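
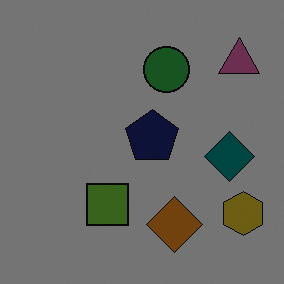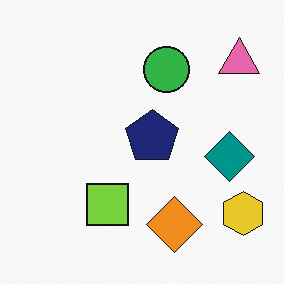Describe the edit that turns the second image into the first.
Darkened a lot.

Every pixel — background and shapes alike — is uniformly darkened.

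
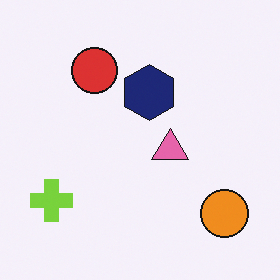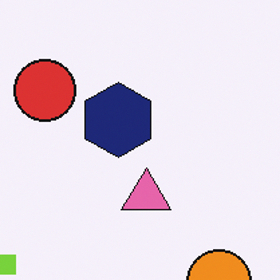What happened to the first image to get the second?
The transformation is: cropped to a modestly smaller region and rescaled.

The visible shapes are larger and the field of view is narrower; shapes near the original edges may be partly or wholly outside the frame — a crop-and-rescale.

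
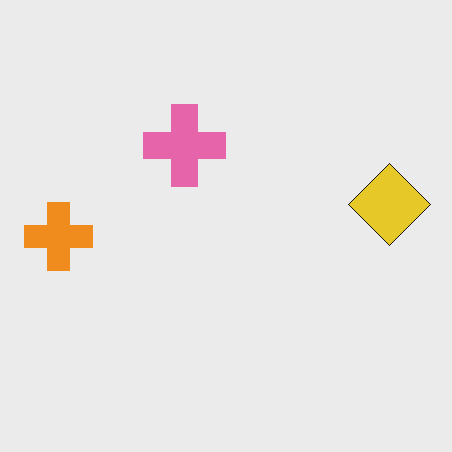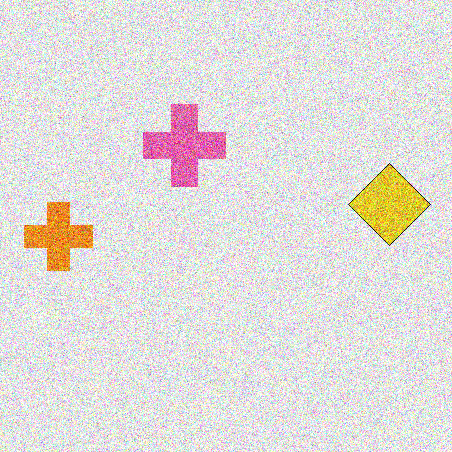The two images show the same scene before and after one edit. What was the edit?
This is the original image degraded with strong gaussian noise.

Random speckle covers the whole image, including the flat background.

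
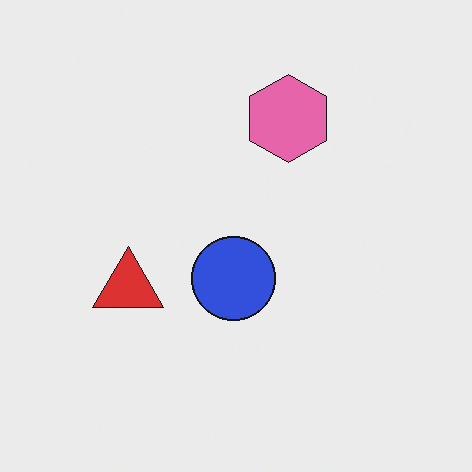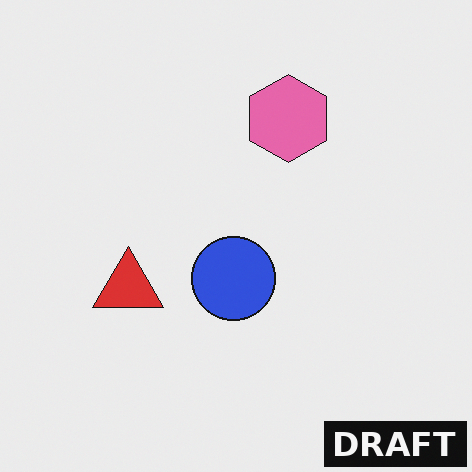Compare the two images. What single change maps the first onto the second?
It was watermarked with the text "DRAFT" in the lower-right corner.

A dark label reading "DRAFT" appears in the lower-right corner.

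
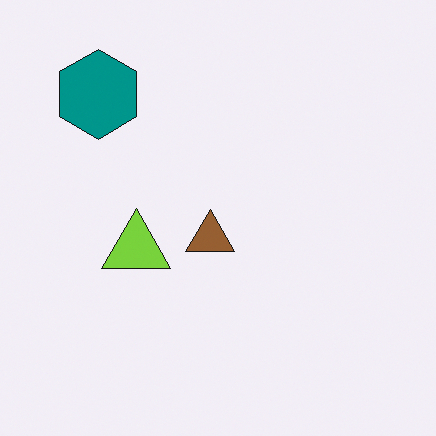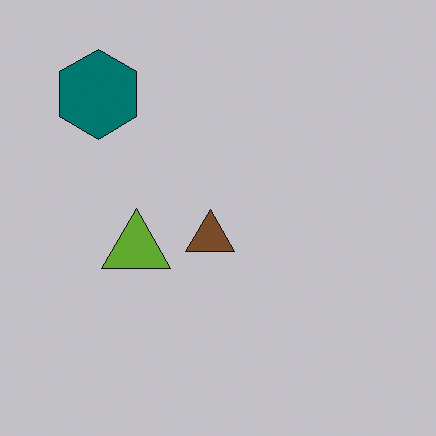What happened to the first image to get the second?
The second image is the first darkened a little.

Every pixel — background and shapes alike — is uniformly darkened.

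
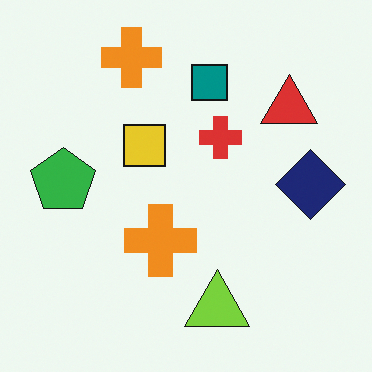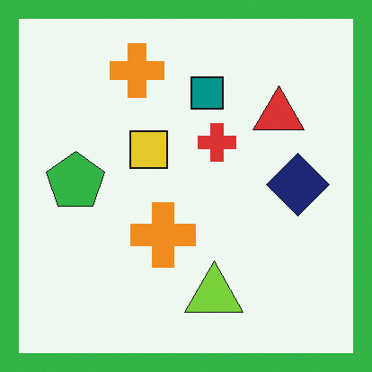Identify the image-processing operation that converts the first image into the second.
Framed with a green border.

A solid green frame runs around the edge of the second image, with the content slightly shrunk inside it.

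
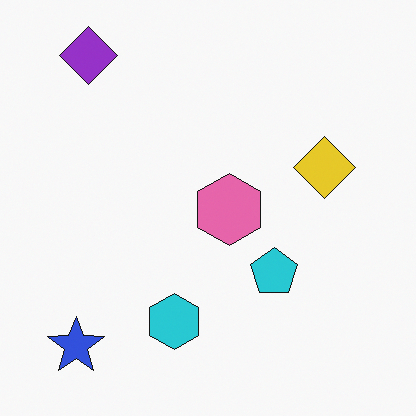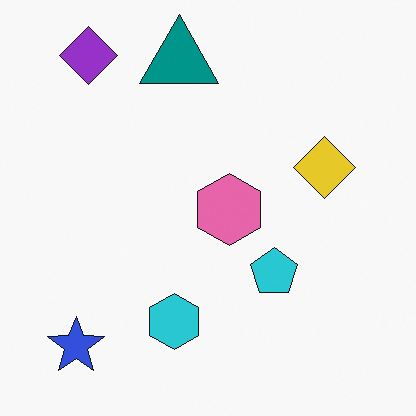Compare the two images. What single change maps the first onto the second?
The image was overlaid with an additional teal triangle.

A teal triangle appears in the second image that is absent from the first.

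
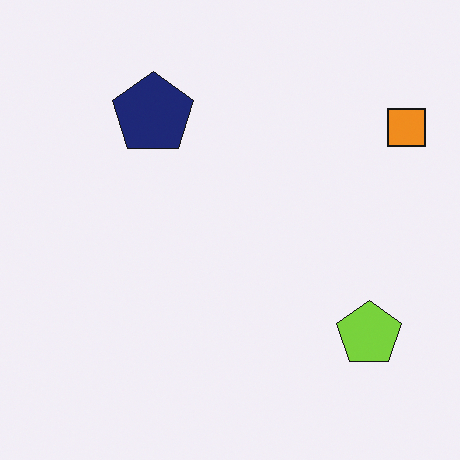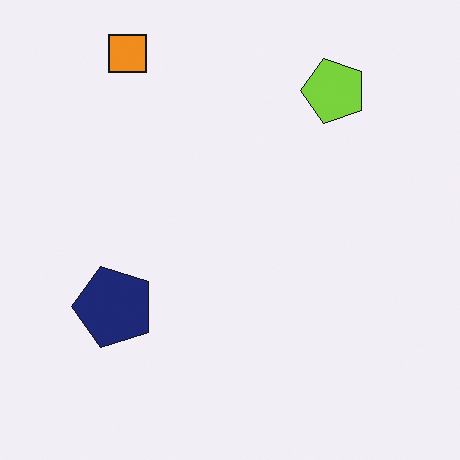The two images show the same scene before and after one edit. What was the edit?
Rotated 90° counter-clockwise.

The orange square sits in the top-right of the first image and the top-left of the second — consistent with a whole-image 90° counter-clockwise rotation.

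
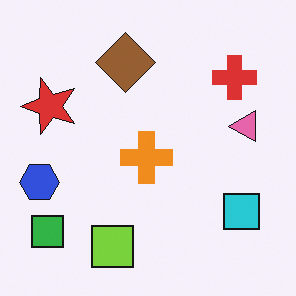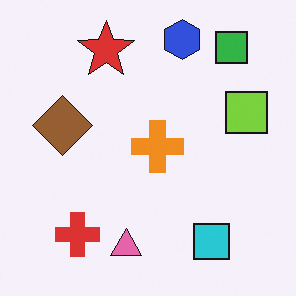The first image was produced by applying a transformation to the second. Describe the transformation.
This is the original image transposed (reflected across the top-left ↔ bottom-right diagonal).

Shapes have swapped their row and column positions — what was in the top-right is now in the bottom-left — a diagonal reflection.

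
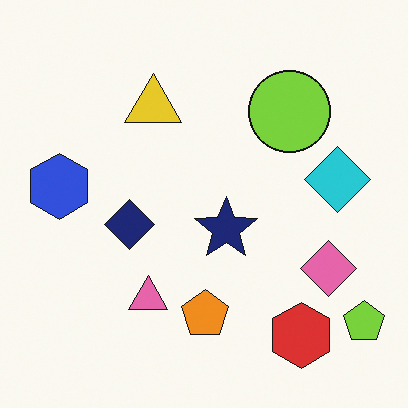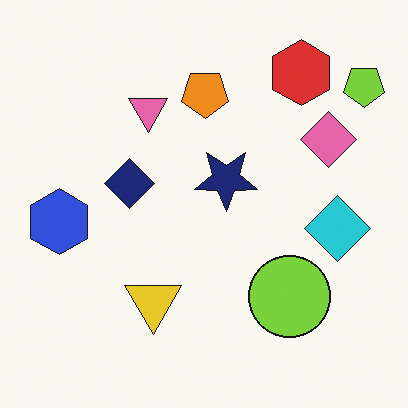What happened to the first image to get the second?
The image was flipped vertically (top ↔ bottom).

The red hexagon is in the bottom-right of the first image and the top-right of the second — shapes on opposite sides of the horizontal midline have swapped in a mirror flip.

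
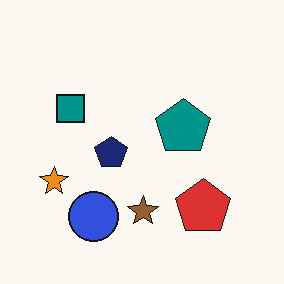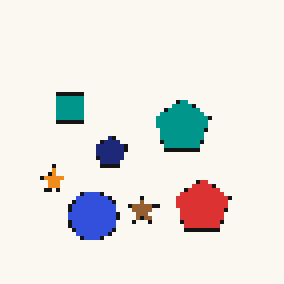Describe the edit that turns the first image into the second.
Mildly pixelated.

Shapes are reduced to large square blocks; fine edges and outlines are lost — a downscale-then-upscale (mosaic) effect.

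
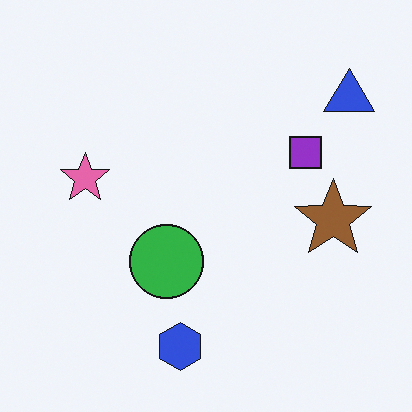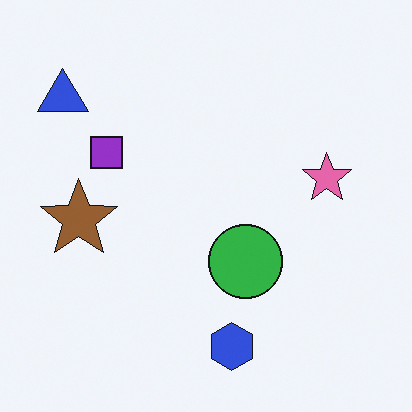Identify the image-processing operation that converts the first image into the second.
The second image is the first flipped horizontally (left ↔ right).

The blue triangle is in the top-right of the first image and the top-left of the second — shapes on opposite sides of the vertical midline have swapped in a mirror flip.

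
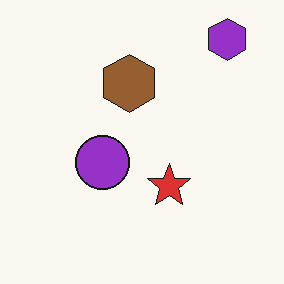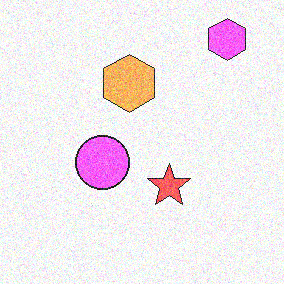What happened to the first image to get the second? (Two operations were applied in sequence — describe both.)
The transformation is: substantially brightened, then degraded with visible gaussian noise.

Every pixel — background and shapes alike — is uniformly brightened. Random speckle covers the whole image, including the flat background.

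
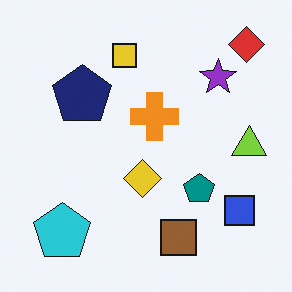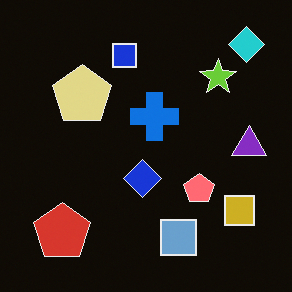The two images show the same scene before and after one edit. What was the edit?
The image was color-inverted (negative).

The light background has become dark and every shape's color is its complement — a photographic negative.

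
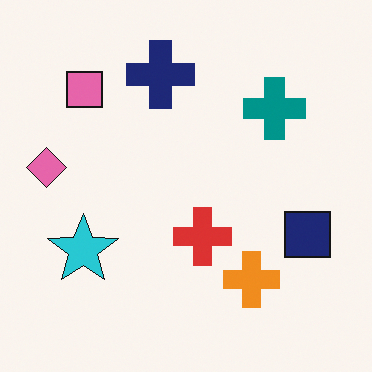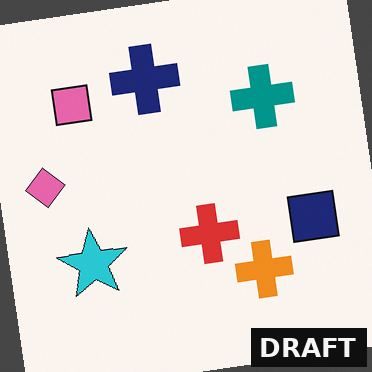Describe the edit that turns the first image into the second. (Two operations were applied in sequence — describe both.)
The image was rotated counter-clockwise by a few degrees, then watermarked with the text "DRAFT" in the lower-right corner.

Every shape is tilted by the same angle and the image corners show triangular fill wedges — a whole-image rotation by a non-right angle. A dark label reading "DRAFT" appears in the lower-right corner.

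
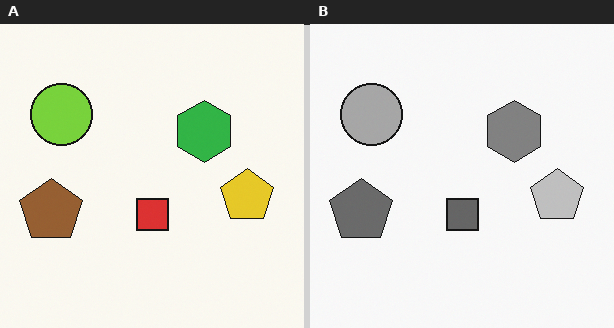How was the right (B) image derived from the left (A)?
Converted to grayscale.

All color is removed — every shape is now a shade of grey.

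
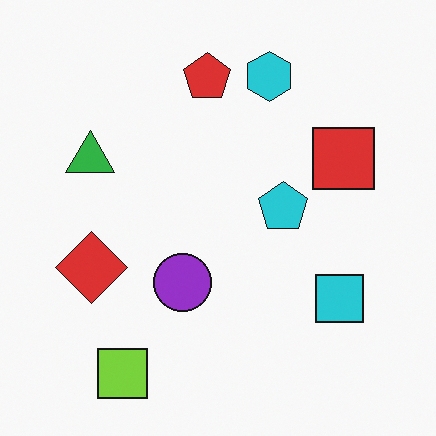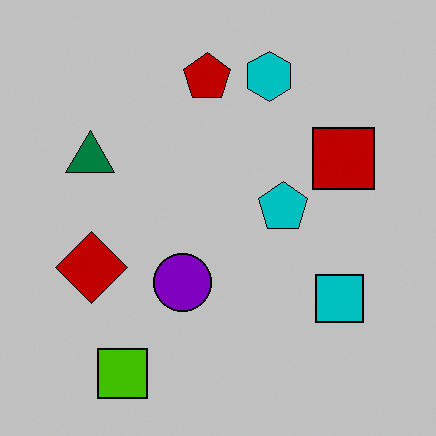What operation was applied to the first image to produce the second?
The transformation is: heavily posterized to just a handful of flat colors.

Each flat color has snapped to a coarser quantized level — most visibly, the near-white background has dropped to a flat grey.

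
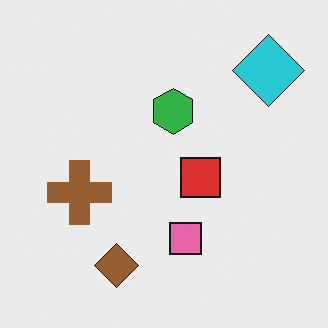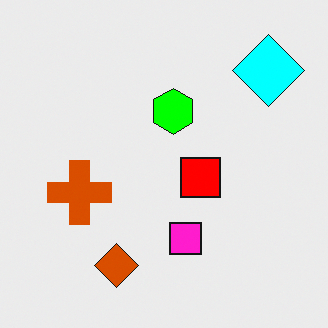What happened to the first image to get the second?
The second image is the first heavily oversaturated.

All colors are more vivid — a global saturation change.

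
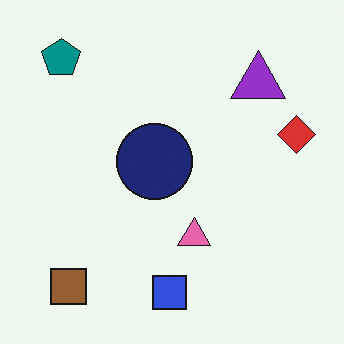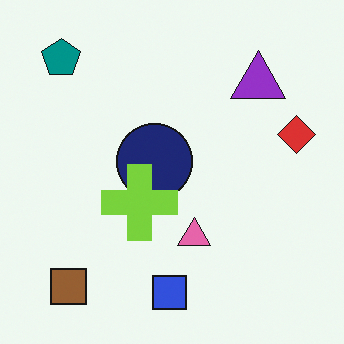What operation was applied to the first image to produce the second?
The second image is the first overlaid with an additional lime cross.

A lime cross appears in the second image that is absent from the first.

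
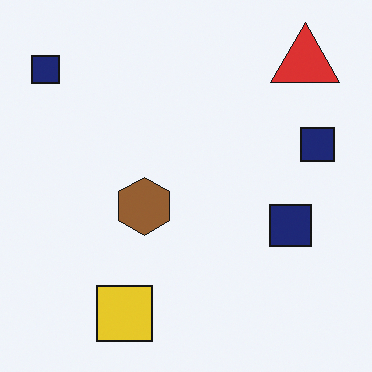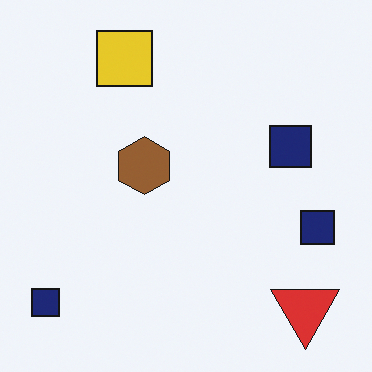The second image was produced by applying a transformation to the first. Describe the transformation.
The second image is the first flipped vertically (top ↔ bottom).

The yellow square is in the bottom of the first image and the top of the second — shapes on opposite sides of the horizontal midline have swapped in a mirror flip.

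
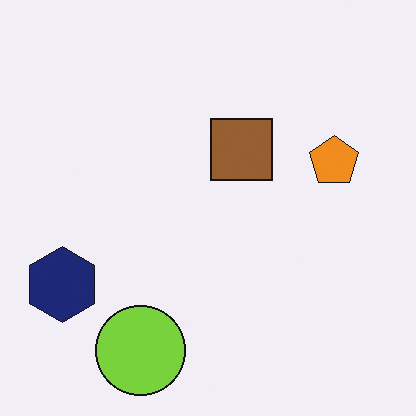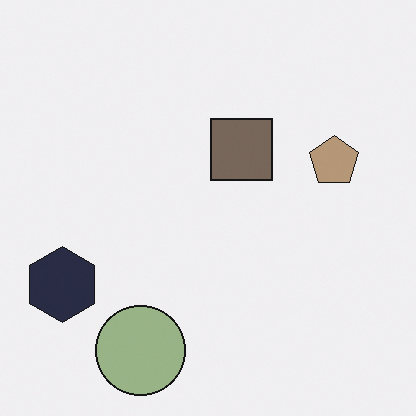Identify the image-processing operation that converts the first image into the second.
This is the original image made much more muted (saturation change).

All colors are more muted and greyish — a global saturation change.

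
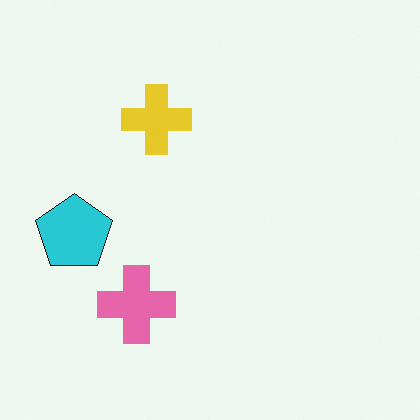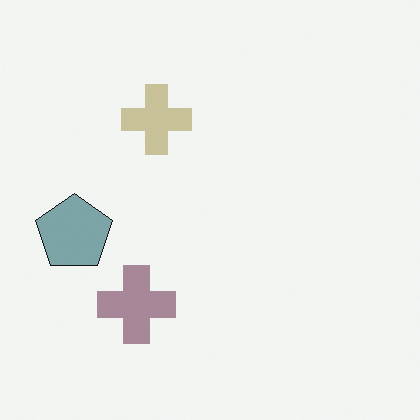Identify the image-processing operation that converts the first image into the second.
This is the original image heavily desaturated.

All colors are more muted and greyish — a global saturation change.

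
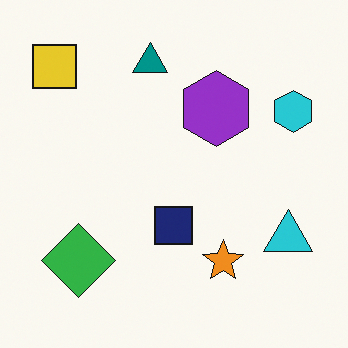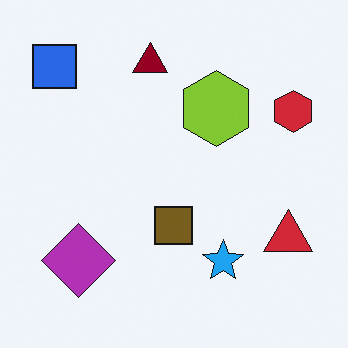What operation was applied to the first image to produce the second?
The image was hue-shifted by a large amount.

Every shape's color has rotated by the same amount around the hue wheel — a uniform hue shift.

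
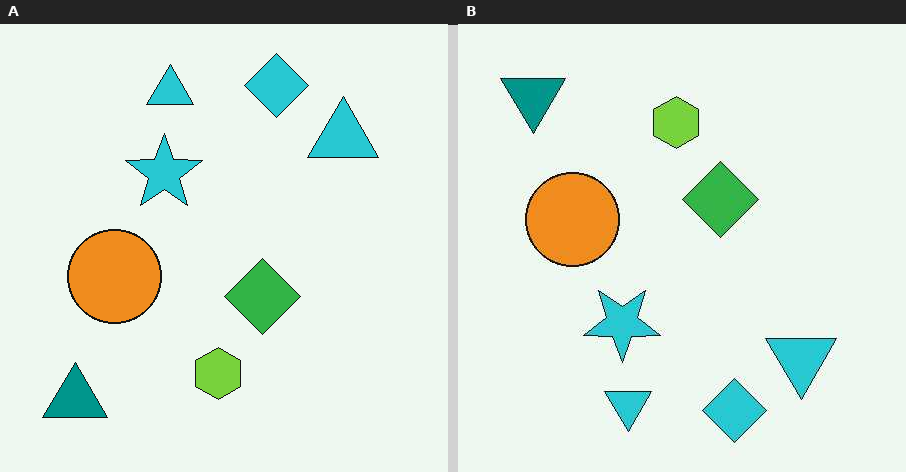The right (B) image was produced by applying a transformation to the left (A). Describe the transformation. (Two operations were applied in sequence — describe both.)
The transformation is: flipped vertically (top ↔ bottom), then JPEG-compressed with visible artifacts.

The cyan diamond is in the top of the left (A) image and the bottom of the right (B) — shapes on opposite sides of the horizontal midline have swapped in a mirror flip. Blocky 8×8 compression artifacts appear around shape edges and the flat background shows ringing — characteristic JPEG degradation.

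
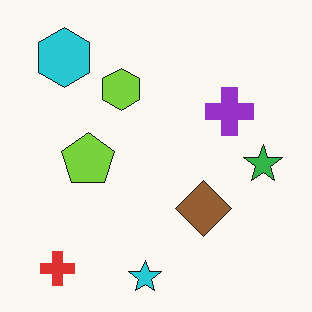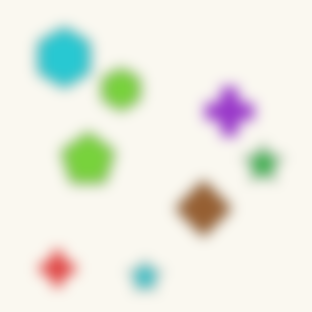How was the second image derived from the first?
The transformation is: strongly gaussian-blurred.

Shape edges and outlines are uniformly softened across the whole image.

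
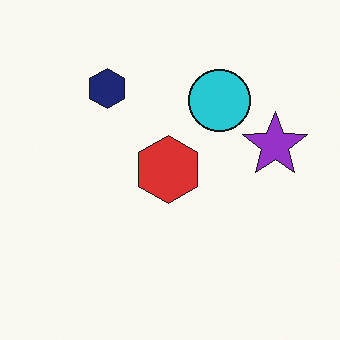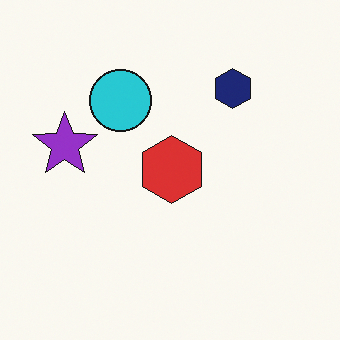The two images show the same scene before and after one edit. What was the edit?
It was flipped horizontally (left ↔ right).

The purple star is in the right of the first image and the left of the second — shapes on opposite sides of the vertical midline have swapped in a mirror flip.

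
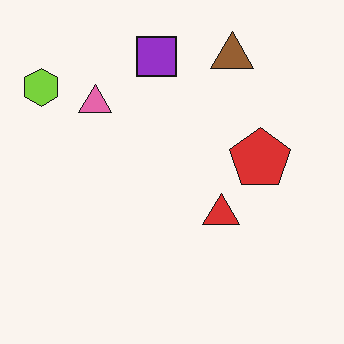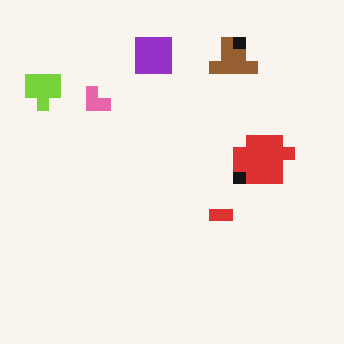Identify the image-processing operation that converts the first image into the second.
Coarsely pixelated.

Shapes are reduced to large square blocks; fine edges and outlines are lost — a downscale-then-upscale (mosaic) effect.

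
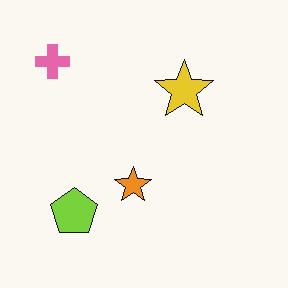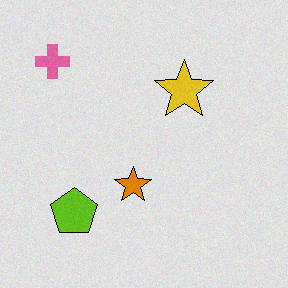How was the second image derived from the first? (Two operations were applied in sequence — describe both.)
The image was moderately posterized, then degraded with subtle gaussian noise.

Each flat color has snapped to a coarser quantized level — most visibly, the near-white background has dropped to a flat grey. Random speckle covers the whole image, including the flat background.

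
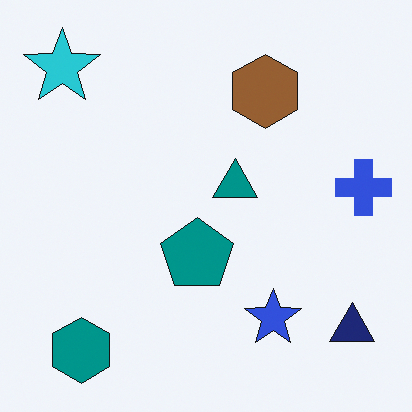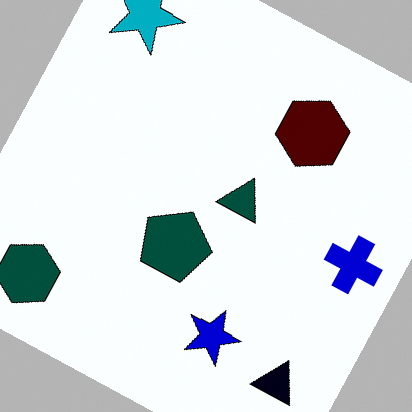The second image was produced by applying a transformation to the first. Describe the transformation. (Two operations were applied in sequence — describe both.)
Boosted in contrast, then rotated clockwise by a clearly visible amount.

Tones are pushed away from mid-grey across the whole image — a global contrast change. Every shape is tilted by the same angle and the image corners show triangular fill wedges — a whole-image rotation by a non-right angle.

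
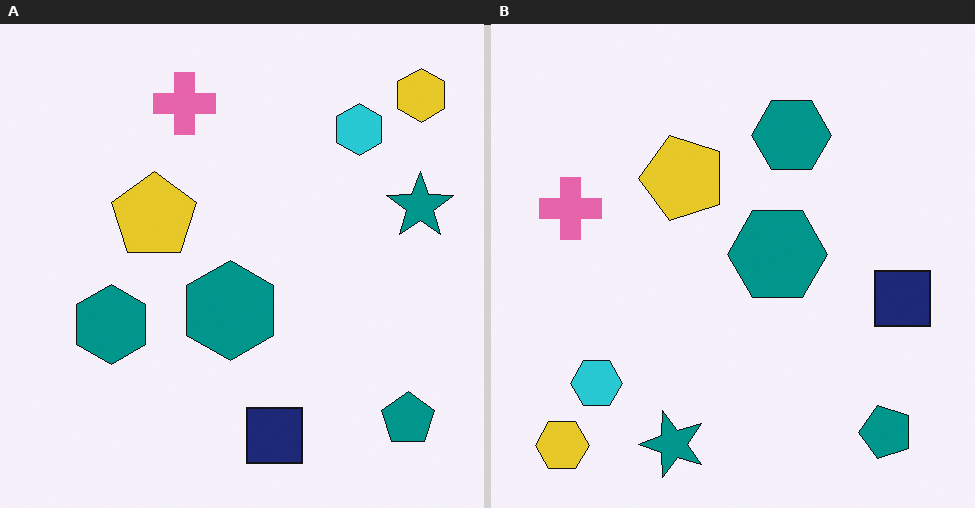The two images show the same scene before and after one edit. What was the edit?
This is the original image transposed (reflected across the top-left ↔ bottom-right diagonal).

Shapes have swapped their row and column positions — what was in the top-right is now in the bottom-left — a diagonal reflection.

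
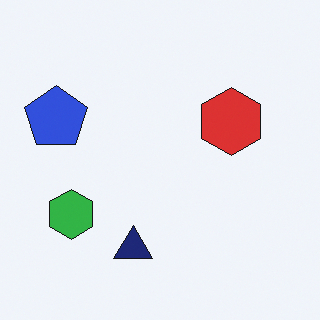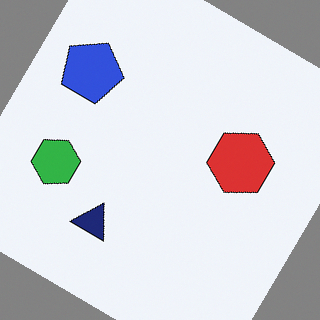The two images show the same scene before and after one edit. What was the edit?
The transformation is: rotated clockwise by a large amount — several tens of degrees.

Every shape is tilted by the same angle and the image corners show triangular fill wedges — a whole-image rotation by a non-right angle.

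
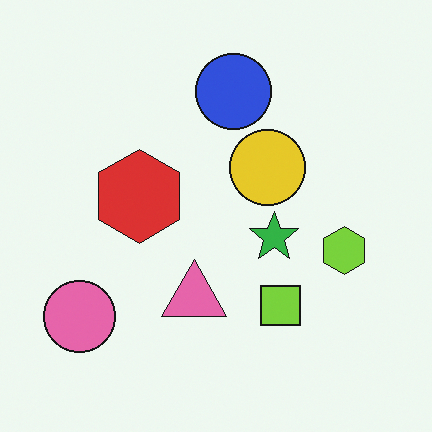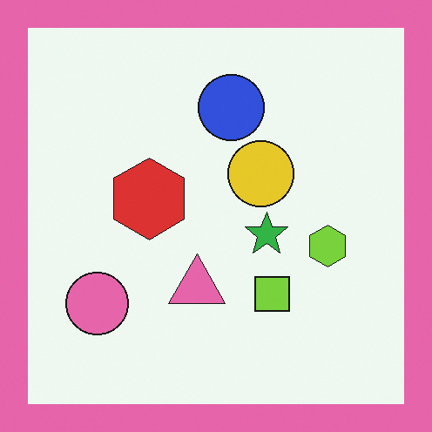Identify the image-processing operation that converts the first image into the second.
Framed with a pink border.

A solid pink frame runs around the edge of the second image, with the content slightly shrunk inside it.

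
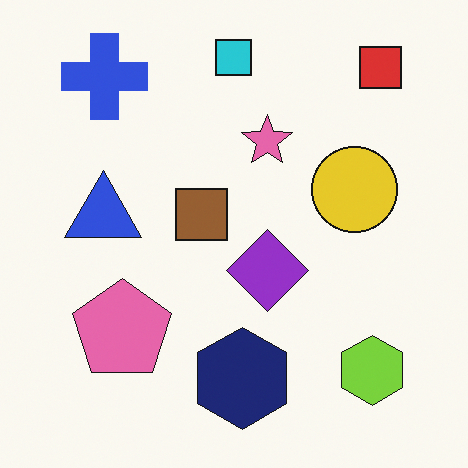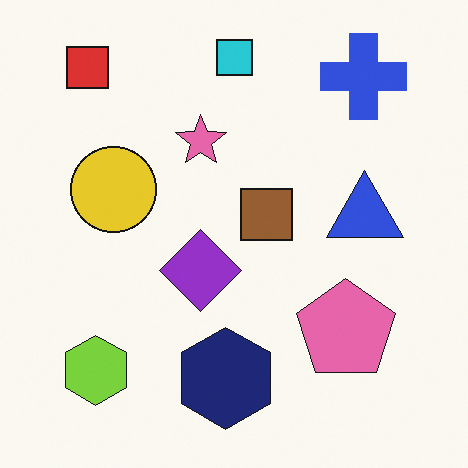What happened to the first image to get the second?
The image was flipped horizontally (left ↔ right).

The red square is in the top-right of the first image and the top-left of the second — shapes on opposite sides of the vertical midline have swapped in a mirror flip.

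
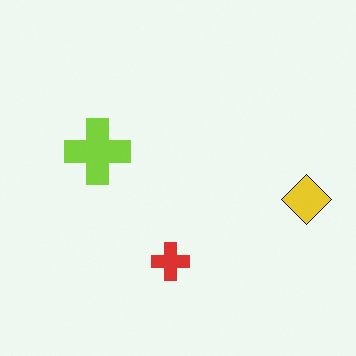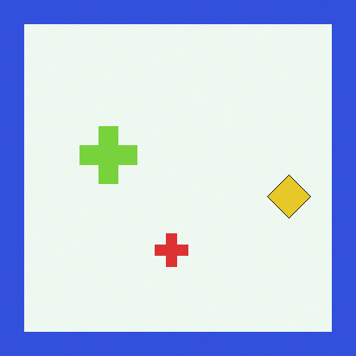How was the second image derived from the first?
The second image is the first framed with a blue border.

A solid blue frame runs around the edge of the second image, with the content slightly shrunk inside it.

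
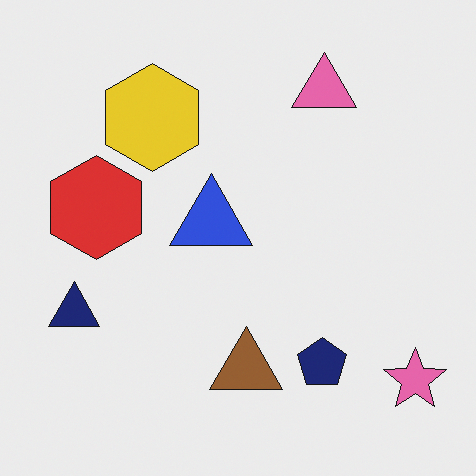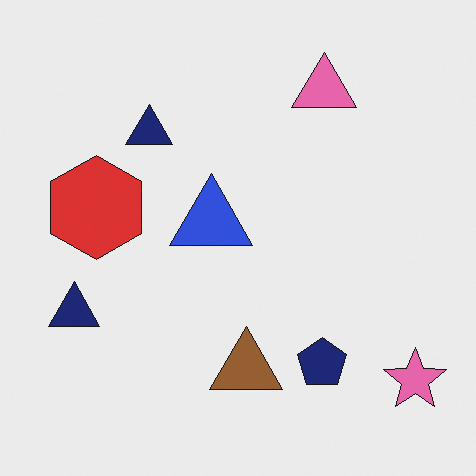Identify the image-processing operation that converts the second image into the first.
The transformation is: overlaid with an additional yellow hexagon.

A yellow hexagon appears in the first image that is absent from the second.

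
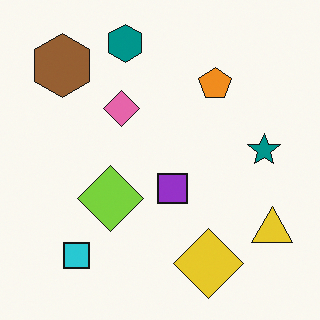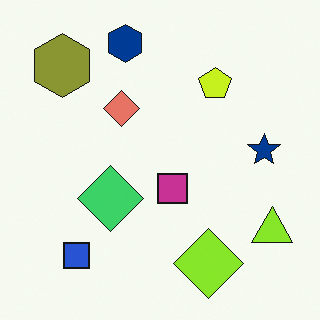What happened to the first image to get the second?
The second image is the first hue-shifted by a small amount.

Every shape's color has rotated by the same amount around the hue wheel — a uniform hue shift.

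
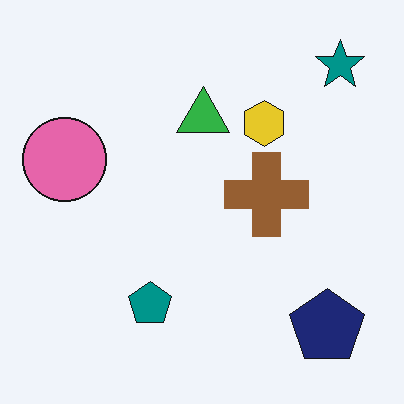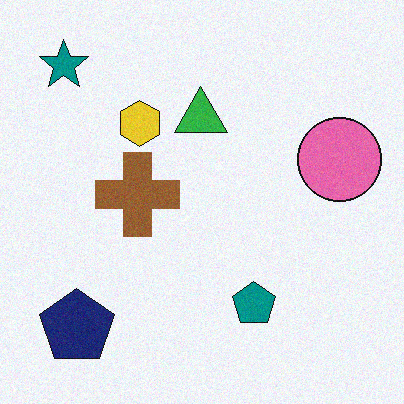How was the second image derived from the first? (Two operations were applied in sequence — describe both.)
It was flipped horizontally (left ↔ right), then degraded with light additive noise.

The pink circle is in the left of the first image and the right of the second — shapes on opposite sides of the vertical midline have swapped in a mirror flip. Random speckle covers the whole image, including the flat background.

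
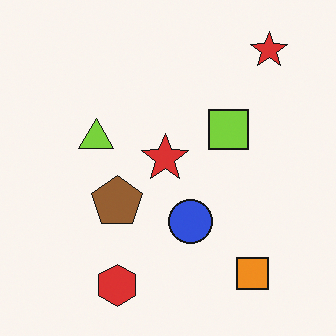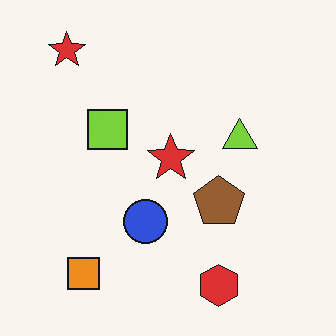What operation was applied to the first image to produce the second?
The transformation is: flipped horizontally (left ↔ right).

The orange square is in the bottom-right of the first image and the bottom-left of the second — shapes on opposite sides of the vertical midline have swapped in a mirror flip.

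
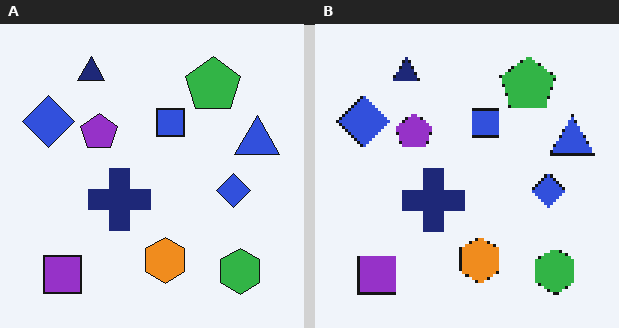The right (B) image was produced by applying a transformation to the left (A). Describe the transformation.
The right (B) image is the left (A) lightly pixelated (a mild mosaic effect).

Shapes are reduced to large square blocks; fine edges and outlines are lost — a downscale-then-upscale (mosaic) effect.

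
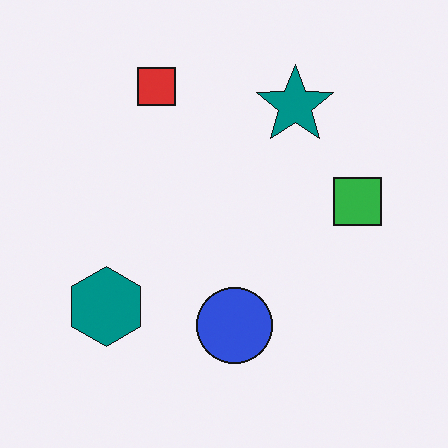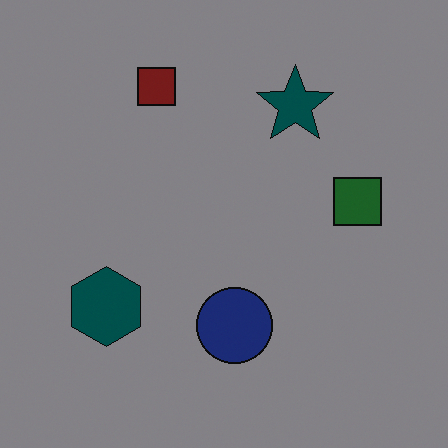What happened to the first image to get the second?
The image was darkened a lot.

Every pixel — background and shapes alike — is uniformly darkened.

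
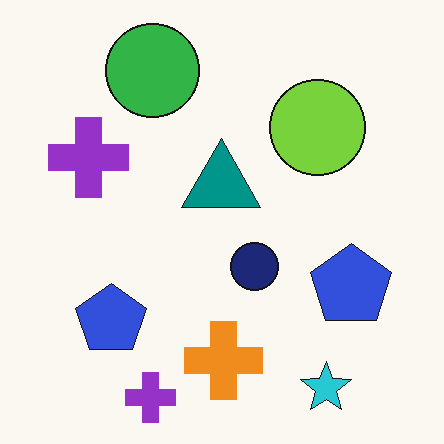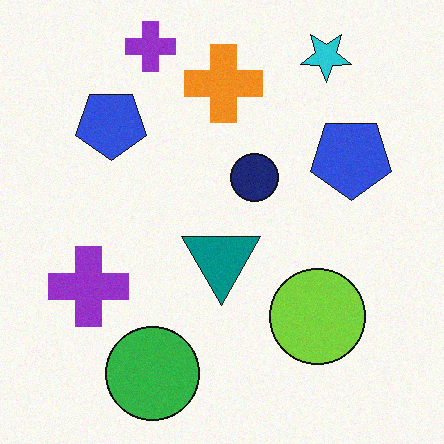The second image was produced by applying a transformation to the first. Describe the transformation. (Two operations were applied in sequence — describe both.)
It was flipped vertically (top ↔ bottom), then degraded with light additive noise.

The cyan star is in the bottom-right of the first image and the top-right of the second — shapes on opposite sides of the horizontal midline have swapped in a mirror flip. Random speckle covers the whole image, including the flat background.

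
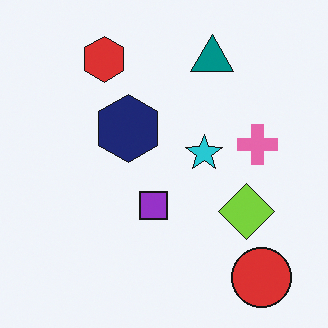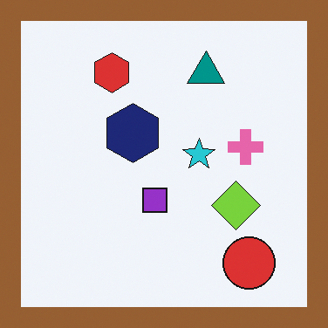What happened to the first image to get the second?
The transformation is: framed with a brown border.

A solid brown frame runs around the edge of the second image, with the content slightly shrunk inside it.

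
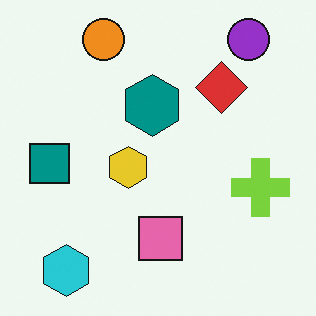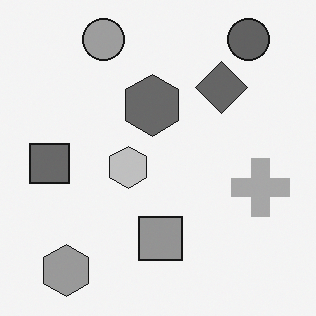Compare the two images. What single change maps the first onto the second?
The second image is the first converted to grayscale.

All color is removed — every shape is now a shade of grey.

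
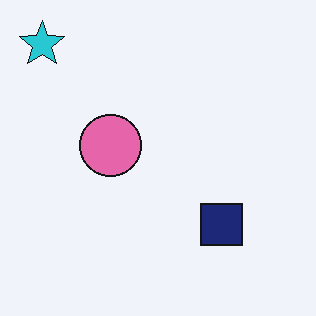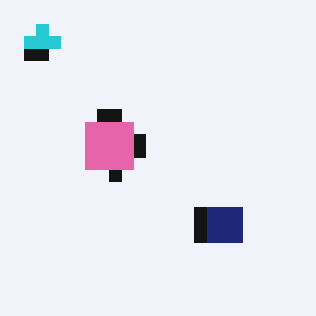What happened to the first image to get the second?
The transformation is: heavily pixelated into large blocks.

Shapes are reduced to large square blocks; fine edges and outlines are lost — a downscale-then-upscale (mosaic) effect.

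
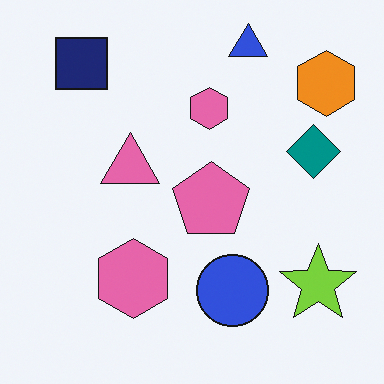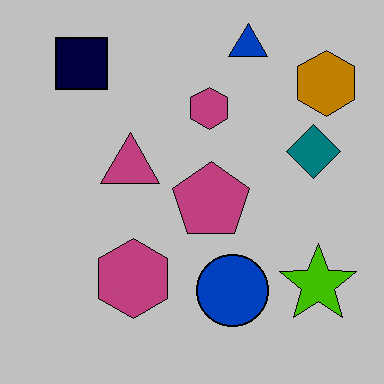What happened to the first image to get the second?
The transformation is: heavily posterized to just a handful of flat colors.

Each flat color has snapped to a coarser quantized level — most visibly, the near-white background has dropped to a flat grey.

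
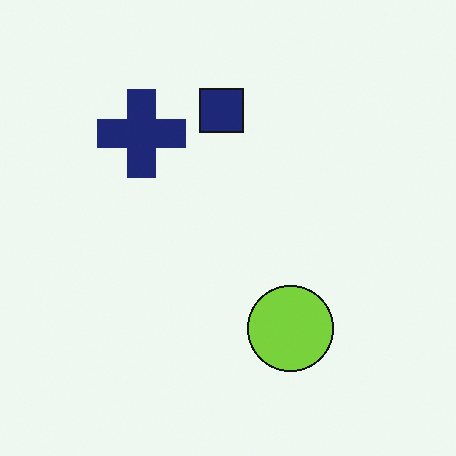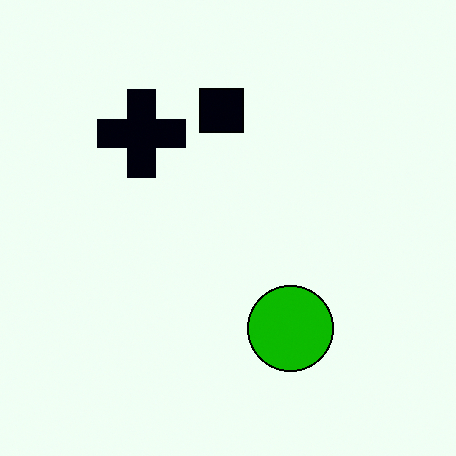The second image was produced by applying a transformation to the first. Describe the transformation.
The second image is the first given much higher contrast.

Tones are pushed away from mid-grey across the whole image — a global contrast change.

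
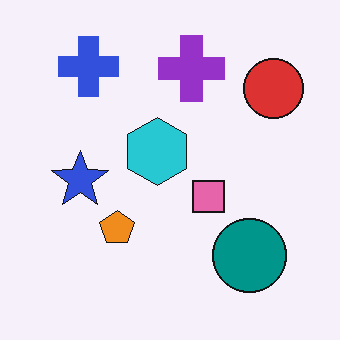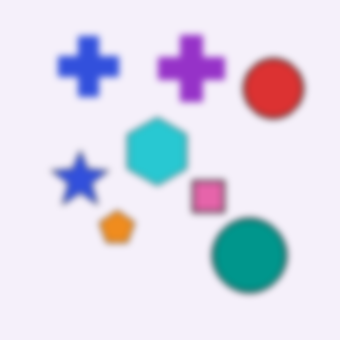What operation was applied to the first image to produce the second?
Noticeably gaussian-blurred.

Shape edges and outlines are uniformly softened across the whole image.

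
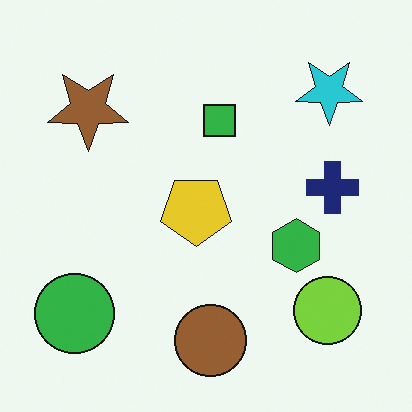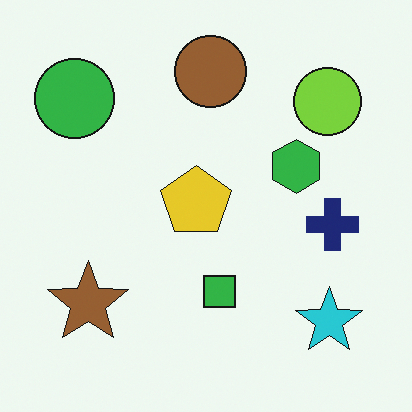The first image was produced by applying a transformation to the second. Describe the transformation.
The image was flipped vertically (top ↔ bottom).

The brown circle is in the top of the second image and the bottom of the first — shapes on opposite sides of the horizontal midline have swapped in a mirror flip.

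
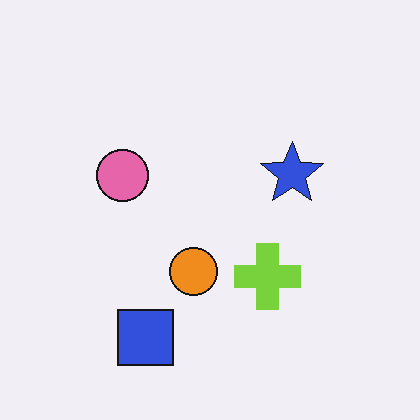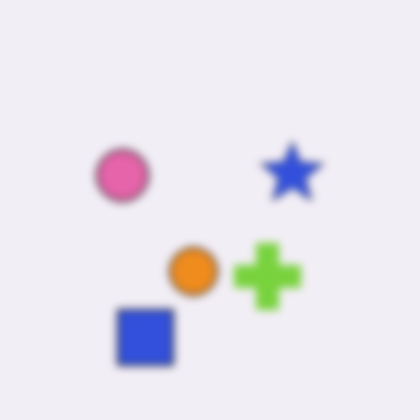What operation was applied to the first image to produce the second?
The transformation is: moderately blurred.

Shape edges and outlines are uniformly softened across the whole image.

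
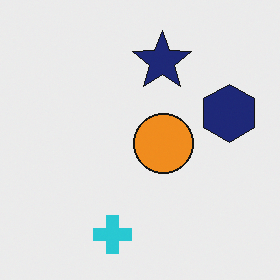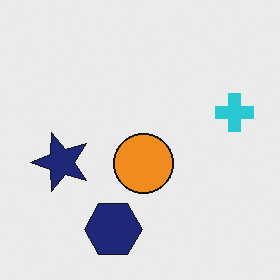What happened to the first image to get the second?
The second image is the first transposed (reflected across the top-left ↔ bottom-right diagonal).

Shapes have swapped their row and column positions — what was in the top-right is now in the bottom-left — a diagonal reflection.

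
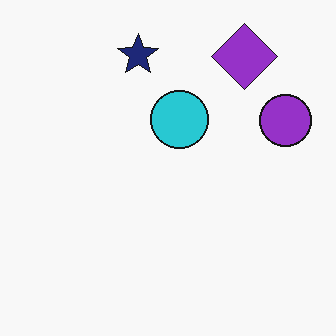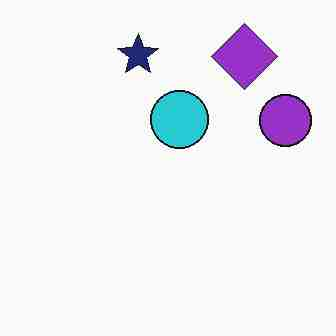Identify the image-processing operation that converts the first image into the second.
Heavily JPEG-compressed with obvious blocking artifacts.

Blocky 8×8 compression artifacts appear around shape edges and the flat background shows ringing — characteristic JPEG degradation.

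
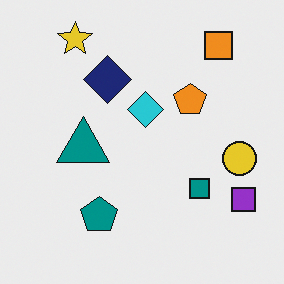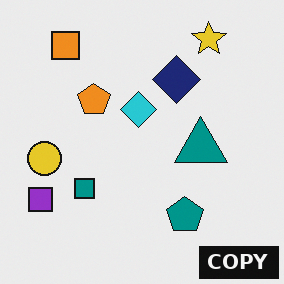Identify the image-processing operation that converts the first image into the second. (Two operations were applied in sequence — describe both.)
The transformation is: flipped horizontally (left ↔ right), then watermarked with the text "COPY" in the lower-right corner.

The purple square is in the bottom-right of the first image and the bottom-left of the second — shapes on opposite sides of the vertical midline have swapped in a mirror flip. A dark label reading "COPY" appears in the lower-right corner.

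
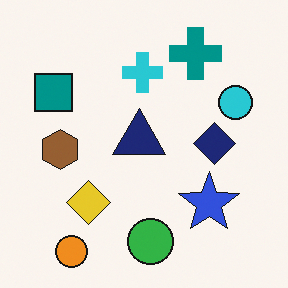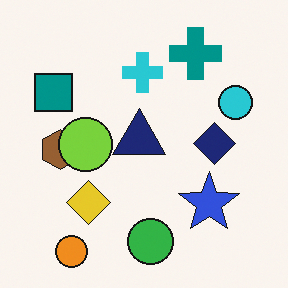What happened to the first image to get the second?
Overlaid with an additional lime circle.

A lime circle appears in the second image that is absent from the first.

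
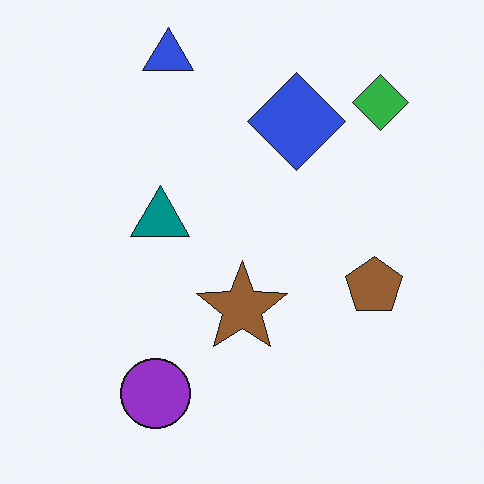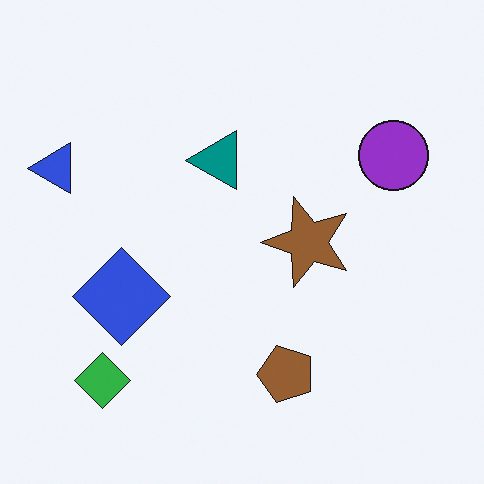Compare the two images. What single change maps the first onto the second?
The image was transposed (reflected across the top-left ↔ bottom-right diagonal).

Shapes have swapped their row and column positions — what was in the top-right is now in the bottom-left — a diagonal reflection.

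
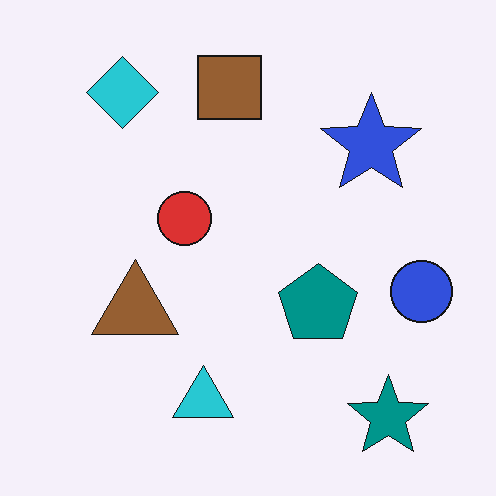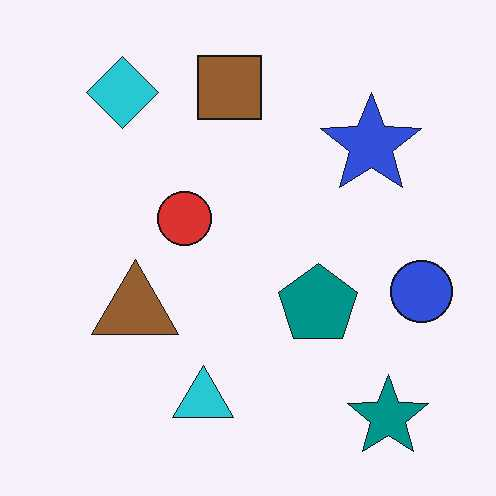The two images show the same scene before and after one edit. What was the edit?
Given moderate JPEG compression.

Blocky 8×8 compression artifacts appear around shape edges and the flat background shows ringing — characteristic JPEG degradation.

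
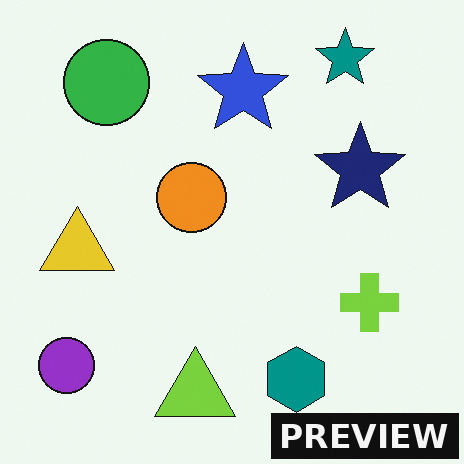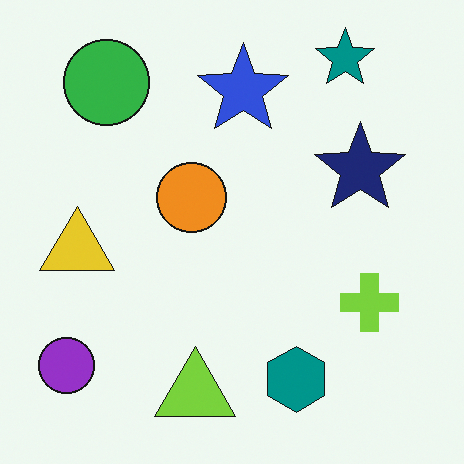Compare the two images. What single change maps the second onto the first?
The image was watermarked with the text "PREVIEW" in the lower-right corner.

A dark label reading "PREVIEW" appears in the lower-right corner.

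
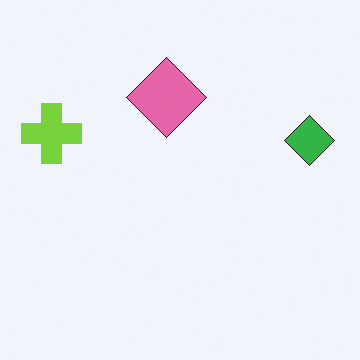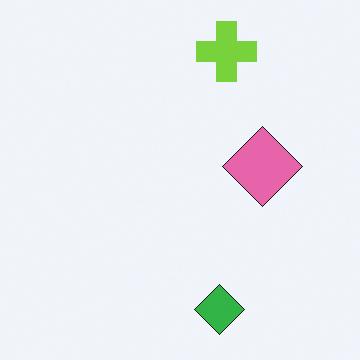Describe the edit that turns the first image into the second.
Rotated 90° clockwise.

The lime cross sits in the left of the first image and the top of the second — consistent with a whole-image 90° clockwise rotation.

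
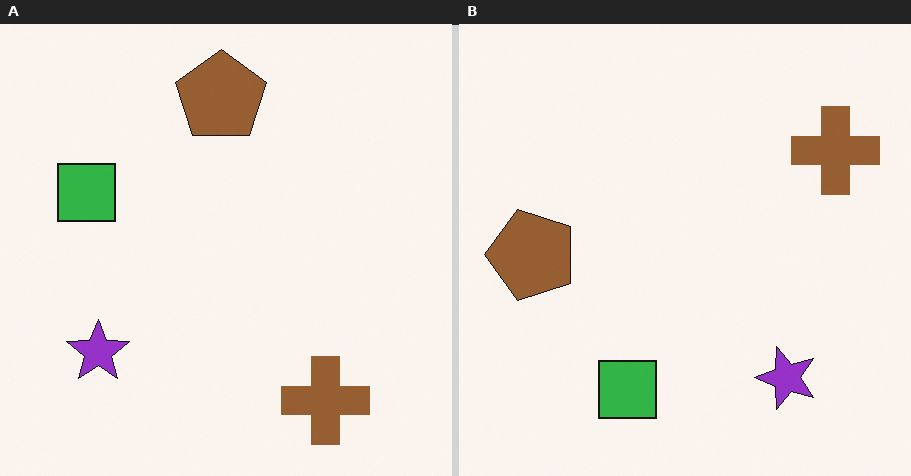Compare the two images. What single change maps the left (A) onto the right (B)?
This is the original image rotated 90° counter-clockwise.

The brown cross sits in the bottom-right of the left (A) image and the top-right of the right (B) — consistent with a whole-image 90° counter-clockwise rotation.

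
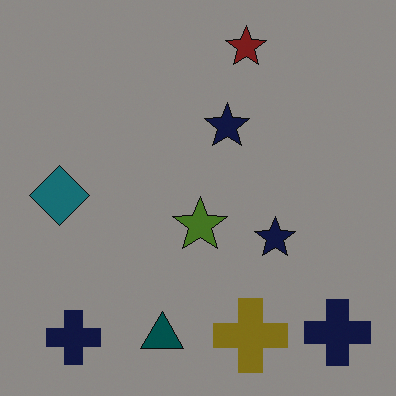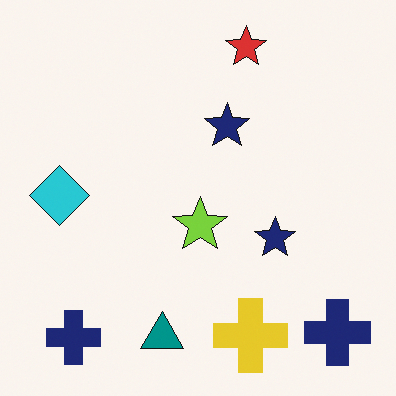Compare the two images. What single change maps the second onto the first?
Substantially darkened.

Every pixel — background and shapes alike — is uniformly darkened.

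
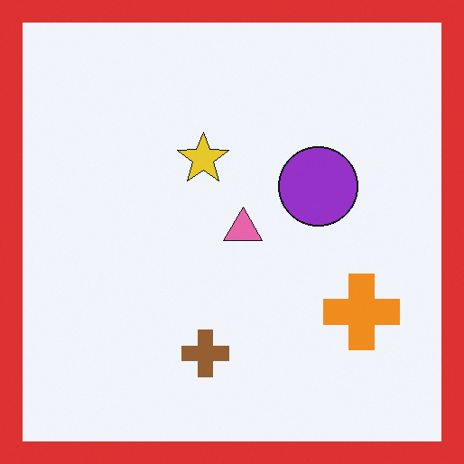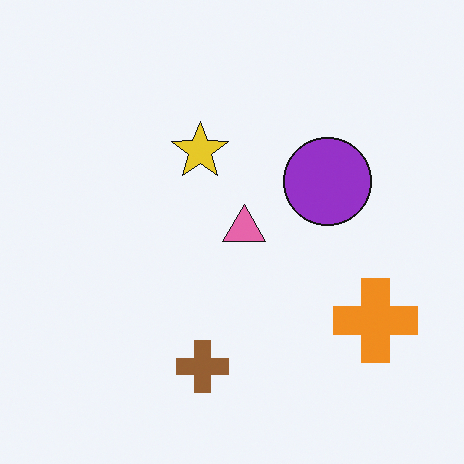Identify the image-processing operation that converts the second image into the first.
The transformation is: framed with a red border.

A solid red frame runs around the edge of the first image, with the content slightly shrunk inside it.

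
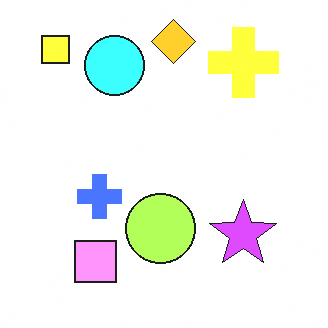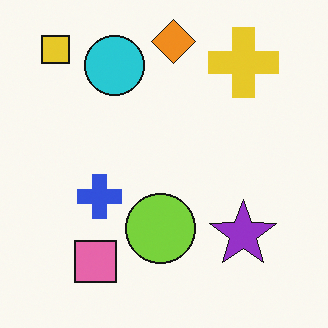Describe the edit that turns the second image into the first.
This is the original image substantially brightened.

Every pixel — background and shapes alike — is uniformly brightened.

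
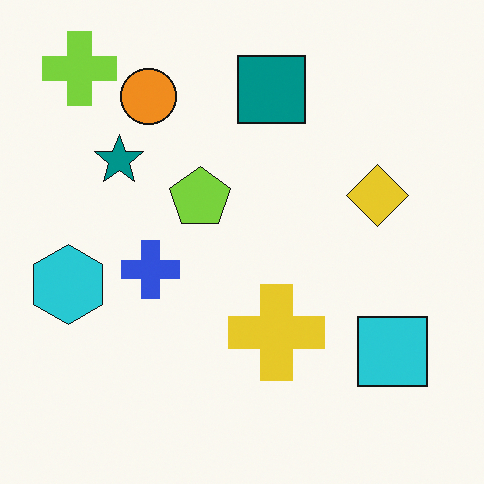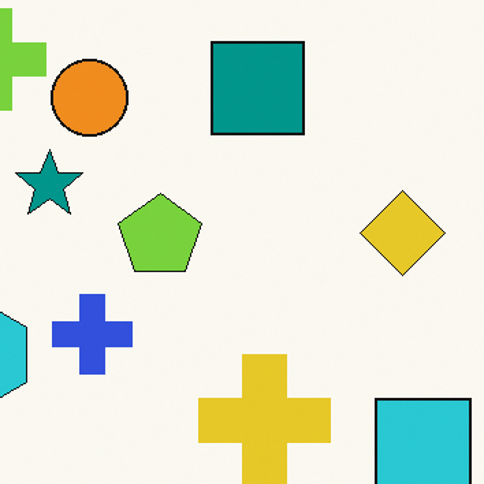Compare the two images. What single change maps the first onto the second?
The transformation is: cropped slightly and scaled back up.

The visible shapes are larger and the field of view is narrower; shapes near the original edges may be partly or wholly outside the frame — a crop-and-rescale.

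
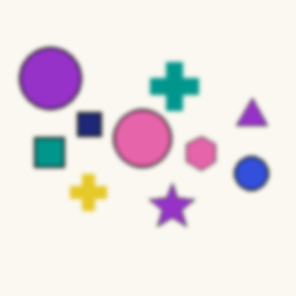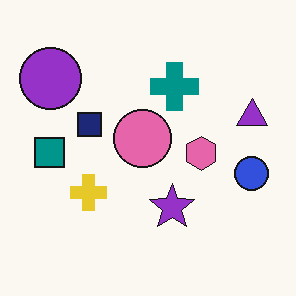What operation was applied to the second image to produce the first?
This is the original image lightly blurred.

Shape edges and outlines are uniformly softened across the whole image.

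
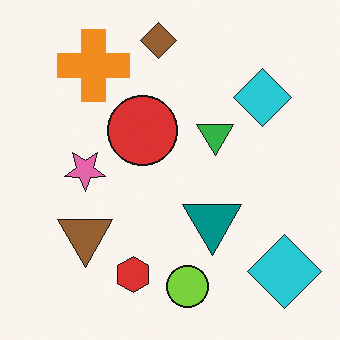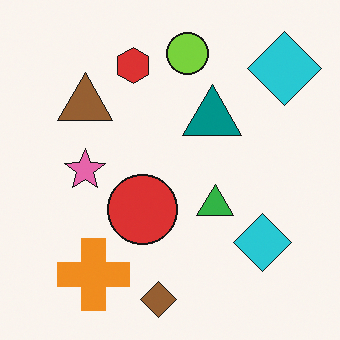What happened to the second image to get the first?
The first image is the second flipped vertically (top ↔ bottom).

The brown diamond is in the bottom of the second image and the top of the first — shapes on opposite sides of the horizontal midline have swapped in a mirror flip.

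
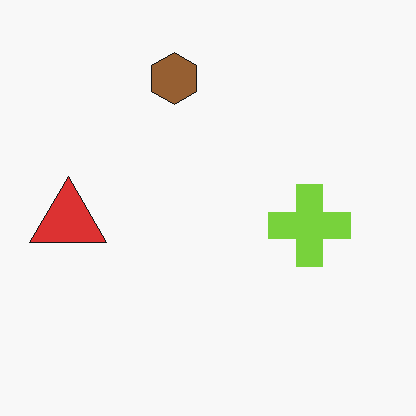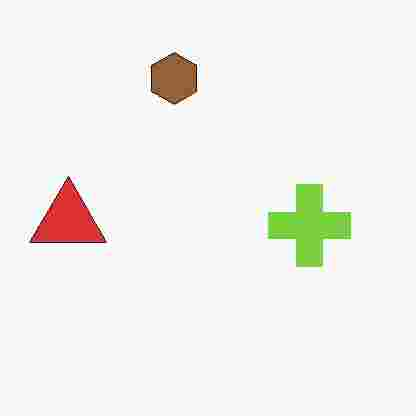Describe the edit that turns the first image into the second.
The image was degraded with heavy JPEG compression.

Blocky 8×8 compression artifacts appear around shape edges and the flat background shows ringing — characteristic JPEG degradation.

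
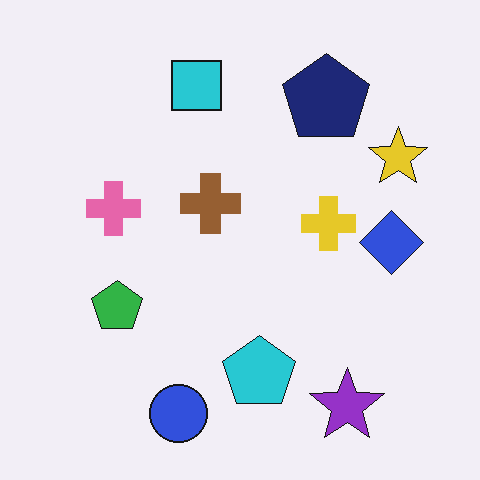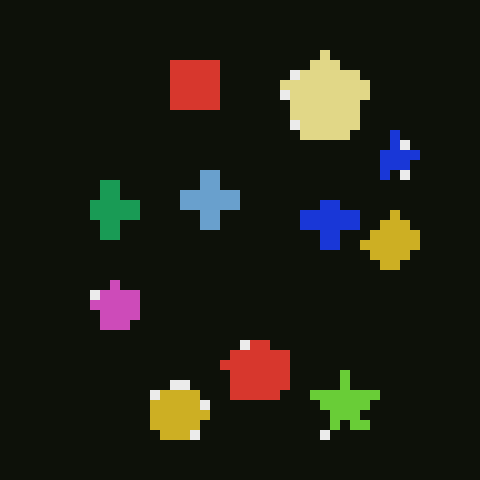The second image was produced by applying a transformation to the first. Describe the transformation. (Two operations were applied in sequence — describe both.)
The image was heavily pixelated into large blocks, then color-inverted (negative).

Shapes are reduced to large square blocks; fine edges and outlines are lost — a downscale-then-upscale (mosaic) effect. The light background has become dark and every shape's color is its complement — a photographic negative.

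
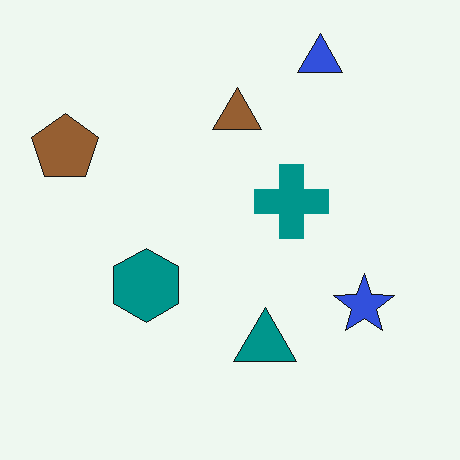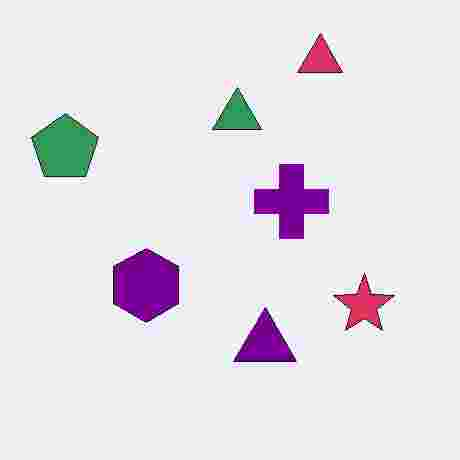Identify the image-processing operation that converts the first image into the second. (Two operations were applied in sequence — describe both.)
The image was hue-shifted by a moderate amount, then heavily JPEG-compressed with obvious blocking artifacts.

Every shape's color has rotated by the same amount around the hue wheel — a uniform hue shift. Blocky 8×8 compression artifacts appear around shape edges and the flat background shows ringing — characteristic JPEG degradation.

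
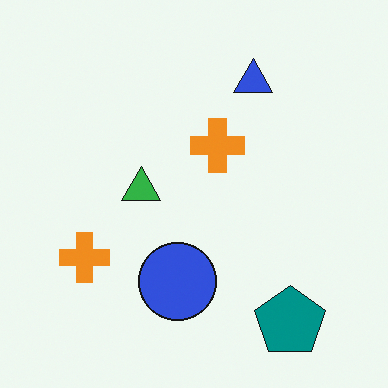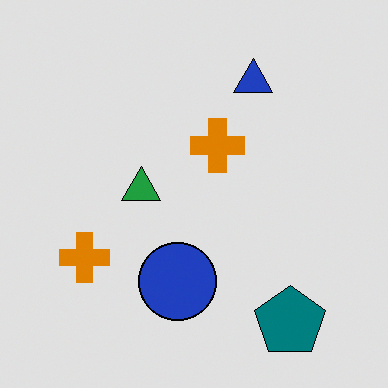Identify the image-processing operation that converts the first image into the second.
This is the original image posterized to a reduced palette.

Each flat color has snapped to a coarser quantized level — most visibly, the near-white background has dropped to a flat grey.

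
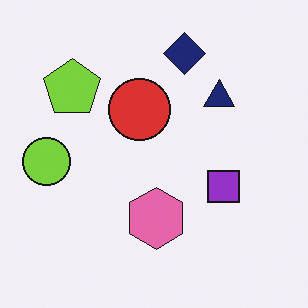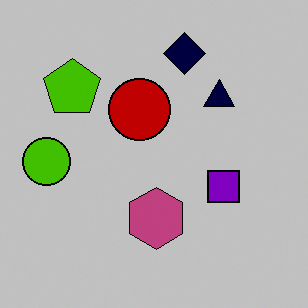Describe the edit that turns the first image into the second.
The second image is the first heavily posterized to just a handful of flat colors.

Each flat color has snapped to a coarser quantized level — most visibly, the near-white background has dropped to a flat grey.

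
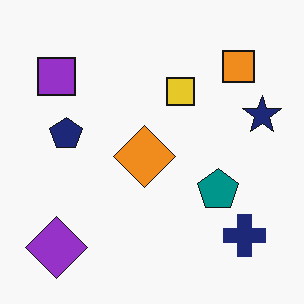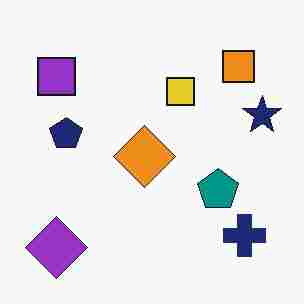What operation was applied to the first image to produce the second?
The image was degraded with heavy JPEG compression.

Blocky 8×8 compression artifacts appear around shape edges and the flat background shows ringing — characteristic JPEG degradation.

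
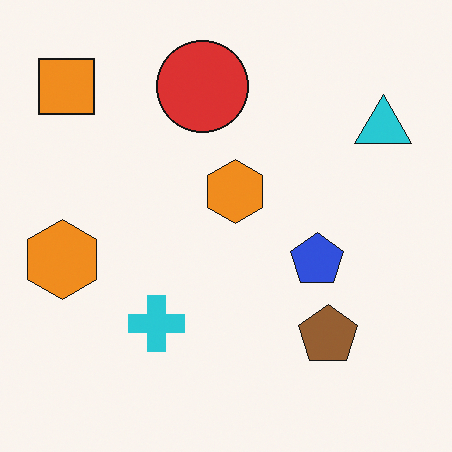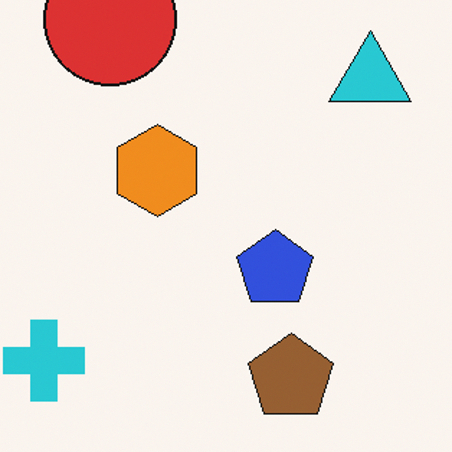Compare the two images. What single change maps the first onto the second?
The transformation is: cropped to a modestly smaller region and rescaled.

The visible shapes are larger and the field of view is narrower; shapes near the original edges may be partly or wholly outside the frame — a crop-and-rescale.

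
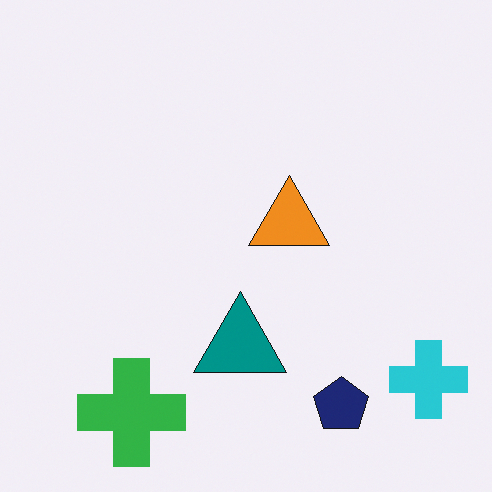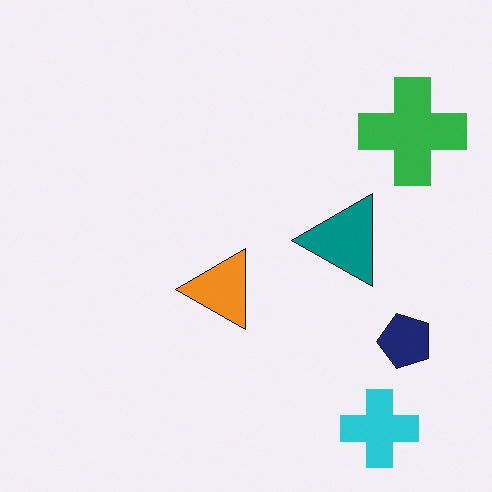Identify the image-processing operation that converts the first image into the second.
The second image is the first transposed (reflected across the top-left ↔ bottom-right diagonal).

Shapes have swapped their row and column positions — what was in the top-right is now in the bottom-left — a diagonal reflection.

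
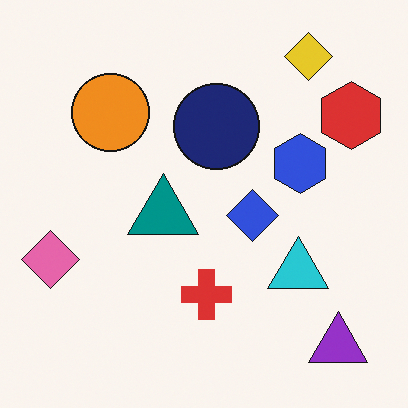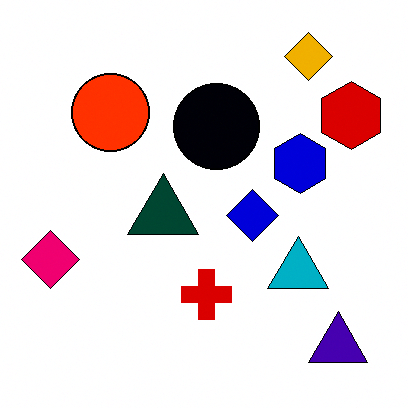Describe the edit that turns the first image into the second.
Given much higher contrast.

Tones are pushed away from mid-grey across the whole image — a global contrast change.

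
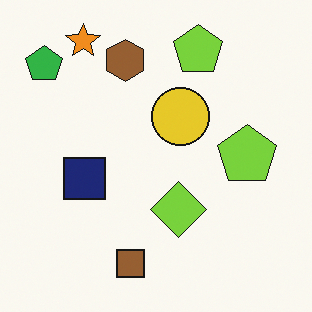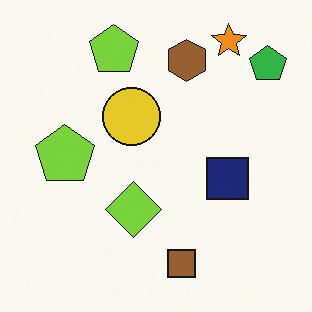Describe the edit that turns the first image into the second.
The image was flipped horizontally (left ↔ right).

The green pentagon is in the top-left of the first image and the top-right of the second — shapes on opposite sides of the vertical midline have swapped in a mirror flip.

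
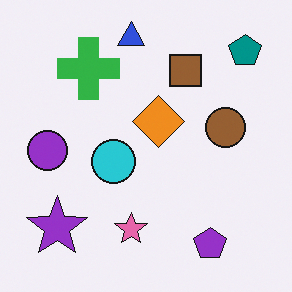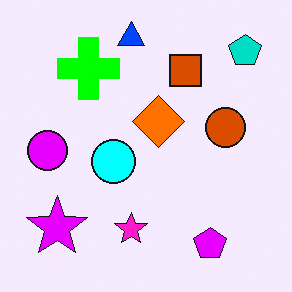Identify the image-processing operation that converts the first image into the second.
It was made much more vivid (saturation change).

All colors are more vivid — a global saturation change.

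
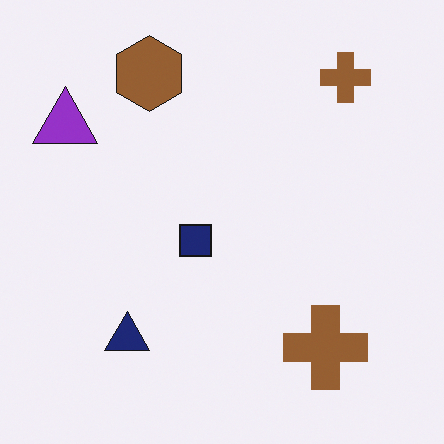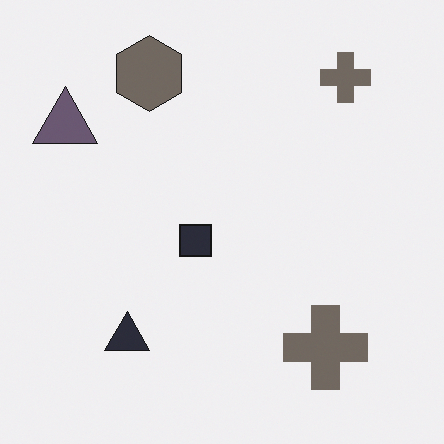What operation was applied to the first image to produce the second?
The second image is the first heavily desaturated.

All colors are more muted and greyish — a global saturation change.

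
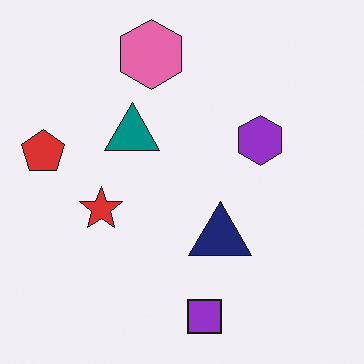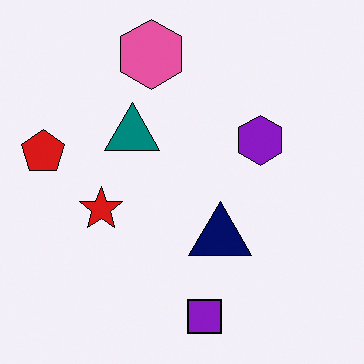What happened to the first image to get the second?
Given slightly increased contrast.

Tones are pushed away from mid-grey across the whole image — a global contrast change.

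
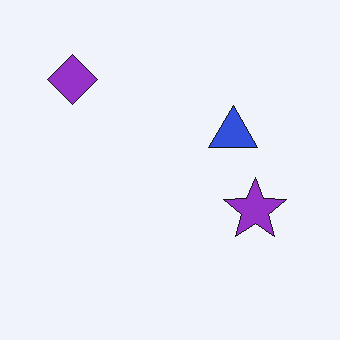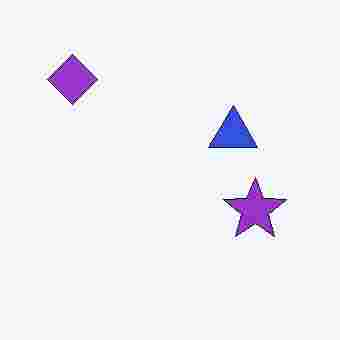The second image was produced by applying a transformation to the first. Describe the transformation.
The transformation is: heavily JPEG-compressed with obvious blocking artifacts.

Blocky 8×8 compression artifacts appear around shape edges and the flat background shows ringing — characteristic JPEG degradation.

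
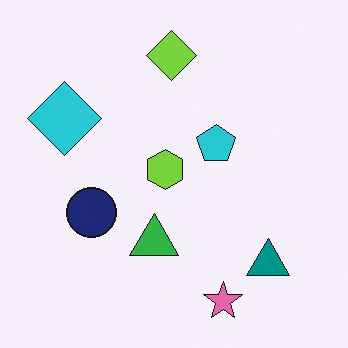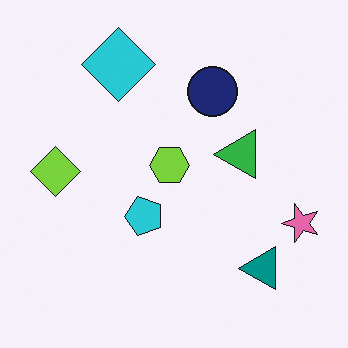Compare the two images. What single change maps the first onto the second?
The transformation is: transposed (reflected across the top-left ↔ bottom-right diagonal).

Shapes have swapped their row and column positions — what was in the top-right is now in the bottom-left — a diagonal reflection.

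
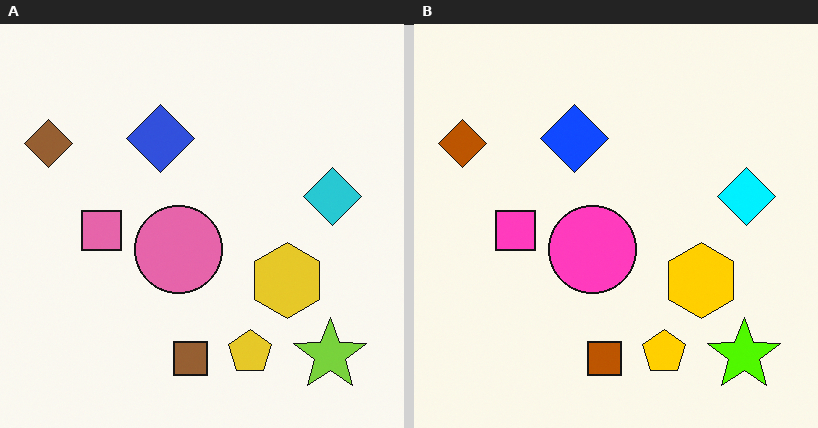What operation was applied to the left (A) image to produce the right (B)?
The right (B) image is the left (A) made much more vivid (saturation change).

All colors are more vivid — a global saturation change.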